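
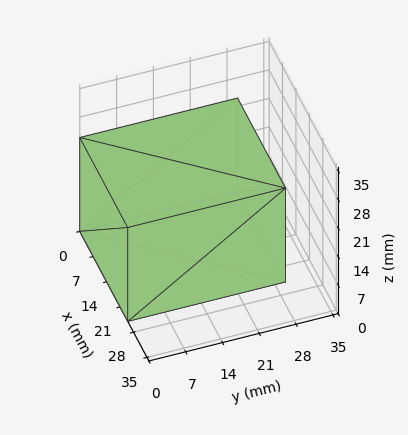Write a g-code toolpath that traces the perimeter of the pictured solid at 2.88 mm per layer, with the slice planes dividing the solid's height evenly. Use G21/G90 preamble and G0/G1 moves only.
Reading the render: the shape is a rectangular box, roughly 25 × 30 mm footprint and 23 mm tall (dimensions read to the nearest mm from the axis ticks). For the g-code, the solid's height is divided into equal slices at the stated Δz and each level perimeter traced with G1 moves after a G0 lift.

; perimeter-only toolpath
G21 ; units = mm
G90 ; absolute positioning
G28 ; home
; layer 1
G0 Z2.88
G0 X0.00 Y0.00
G1 X25.00 Y0.00
G1 X25.00 Y30.00
G1 X0.00 Y30.00
G1 X0.00 Y0.00
; layer 2
G0 Z5.75
G0 X0.00 Y0.00
G1 X25.00 Y0.00
G1 X25.00 Y30.00
G1 X0.00 Y30.00
G1 X0.00 Y0.00
; layer 3
G0 Z8.62
G0 X0.00 Y0.00
G1 X25.00 Y0.00
G1 X25.00 Y30.00
G1 X0.00 Y30.00
G1 X0.00 Y0.00
; layer 4
G0 Z11.50
G0 X0.00 Y0.00
G1 X25.00 Y0.00
G1 X25.00 Y30.00
G1 X0.00 Y30.00
G1 X0.00 Y0.00
; layer 5
G0 Z14.38
G0 X0.00 Y0.00
G1 X25.00 Y0.00
G1 X25.00 Y30.00
G1 X0.00 Y30.00
G1 X0.00 Y0.00
; layer 6
G0 Z17.25
G0 X0.00 Y0.00
G1 X25.00 Y0.00
G1 X25.00 Y30.00
G1 X0.00 Y30.00
G1 X0.00 Y0.00
; layer 7
G0 Z20.12
G0 X0.00 Y0.00
G1 X25.00 Y0.00
G1 X25.00 Y30.00
G1 X0.00 Y30.00
G1 X0.00 Y0.00
; layer 8
G0 Z23.00
G0 X0.00 Y0.00
G1 X25.00 Y0.00
G1 X25.00 Y30.00
G1 X0.00 Y30.00
G1 X0.00 Y0.00
M2 ; end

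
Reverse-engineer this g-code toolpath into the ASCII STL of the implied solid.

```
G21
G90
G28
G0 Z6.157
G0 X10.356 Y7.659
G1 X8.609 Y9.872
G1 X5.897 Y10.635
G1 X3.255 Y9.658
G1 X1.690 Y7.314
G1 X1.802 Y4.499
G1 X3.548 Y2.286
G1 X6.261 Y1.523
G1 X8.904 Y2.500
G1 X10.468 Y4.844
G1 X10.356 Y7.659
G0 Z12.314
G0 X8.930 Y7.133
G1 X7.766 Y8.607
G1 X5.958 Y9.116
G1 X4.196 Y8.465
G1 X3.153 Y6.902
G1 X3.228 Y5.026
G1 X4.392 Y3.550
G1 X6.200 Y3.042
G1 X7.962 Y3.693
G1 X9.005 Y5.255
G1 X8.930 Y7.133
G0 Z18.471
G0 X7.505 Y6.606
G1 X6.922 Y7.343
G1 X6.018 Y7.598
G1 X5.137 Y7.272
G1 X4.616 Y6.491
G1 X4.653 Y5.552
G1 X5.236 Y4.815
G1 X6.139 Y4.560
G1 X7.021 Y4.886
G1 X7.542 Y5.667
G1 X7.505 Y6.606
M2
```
solid part
  facet normal 0.0000 0.0000 -1.0000
    outer loop
      vertex 5.837 12.153 0.000
      vertex 9.453 11.136 0.000
      vertex 11.781 8.186 0.000
    endloop
  endfacet
  facet normal 0.0000 0.0000 -1.0000
    outer loop
      vertex 2.313 10.851 0.000
      vertex 5.837 12.153 0.000
      vertex 11.781 8.186 0.000
    endloop
  endfacet
  facet normal 0.0000 0.0000 -1.0000
    outer loop
      vertex 0.227 7.726 0.000
      vertex 2.313 10.851 0.000
      vertex 11.781 8.186 0.000
    endloop
  endfacet
  facet normal 0.0000 0.0000 -1.0000
    outer loop
      vertex 0.377 3.972 0.000
      vertex 0.227 7.726 0.000
      vertex 11.781 8.186 0.000
    endloop
  endfacet
  facet normal 0.0000 0.0000 -1.0000
    outer loop
      vertex 2.705 1.022 0.000
      vertex 0.377 3.972 0.000
      vertex 11.781 8.186 0.000
    endloop
  endfacet
  facet normal 0.0000 0.0000 -1.0000
    outer loop
      vertex 6.321 0.005 0.000
      vertex 2.705 1.022 0.000
      vertex 11.781 8.186 0.000
    endloop
  endfacet
  facet normal 0.0000 0.0000 -1.0000
    outer loop
      vertex 9.845 1.307 0.000
      vertex 6.321 0.005 0.000
      vertex 11.781 8.186 0.000
    endloop
  endfacet
  facet normal 0.0000 0.0000 -1.0000
    outer loop
      vertex 11.931 4.432 0.000
      vertex 9.845 1.307 0.000
      vertex 11.781 8.186 0.000
    endloop
  endfacet
  facet normal 0.7642 0.6031 0.2285
    outer loop
      vertex 11.781 8.186 0.000
      vertex 9.453 11.136 0.000
      vertex 6.079 6.079 24.628
    endloop
  endfacet
  facet normal 0.2636 0.9372 0.2285
    outer loop
      vertex 9.453 11.136 0.000
      vertex 5.837 12.153 0.000
      vertex 6.079 6.079 24.628
    endloop
  endfacet
  facet normal -0.3374 0.9132 0.2285
    outer loop
      vertex 5.837 12.153 0.000
      vertex 2.313 10.851 0.000
      vertex 6.079 6.079 24.628
    endloop
  endfacet
  facet normal -0.8097 0.5405 0.2285
    outer loop
      vertex 2.313 10.851 0.000
      vertex 0.227 7.726 0.000
      vertex 6.079 6.079 24.628
    endloop
  endfacet
  facet normal -0.9728 -0.0389 0.2285
    outer loop
      vertex 0.227 7.726 0.000
      vertex 0.377 3.972 0.000
      vertex 6.079 6.079 24.628
    endloop
  endfacet
  facet normal -0.7642 -0.6031 0.2285
    outer loop
      vertex 0.377 3.972 0.000
      vertex 2.705 1.022 0.000
      vertex 6.079 6.079 24.628
    endloop
  endfacet
  facet normal -0.2636 -0.9372 0.2285
    outer loop
      vertex 2.705 1.022 0.000
      vertex 6.321 0.005 0.000
      vertex 6.079 6.079 24.628
    endloop
  endfacet
  facet normal 0.3374 -0.9132 0.2285
    outer loop
      vertex 6.321 0.005 0.000
      vertex 9.845 1.307 0.000
      vertex 6.079 6.079 24.628
    endloop
  endfacet
  facet normal 0.8097 -0.5405 0.2285
    outer loop
      vertex 9.845 1.307 0.000
      vertex 11.931 4.432 0.000
      vertex 6.079 6.079 24.628
    endloop
  endfacet
  facet normal 0.9728 0.0389 0.2285
    outer loop
      vertex 11.931 4.432 0.000
      vertex 11.781 8.186 0.000
      vertex 6.079 6.079 24.628
    endloop
  endfacet
endsolid part

The G0 Z moves step by Δz≈6.157 mm. The G1 loops shrink linearly with z, so the solid tapers from its base footprint up to z≈24.6. Closing with a flat bottom cap and the tapered top and triangulating gives 18 facets — a regular 10-sided pyramid, base circumscribed radius ≈ 6.08 mm, apex at z ≈ 24.6 mm.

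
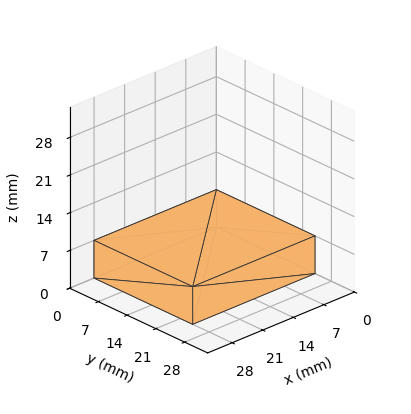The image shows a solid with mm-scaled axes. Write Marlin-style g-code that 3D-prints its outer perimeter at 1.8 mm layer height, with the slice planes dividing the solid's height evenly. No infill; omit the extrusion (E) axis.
Reading the render: the shape is a rectangular box, roughly 28 × 24 mm footprint and 7 mm tall (dimensions read to the nearest mm from the axis ticks). For the g-code, the solid's height is divided into equal slices at the stated Δz and each level perimeter traced with G1 moves after a G0 lift.

; perimeter-only toolpath
G21 ; units = mm
G90 ; absolute positioning
G28 ; home
; layer 1
G0 Z1.8
G0 X0.0 Y0.0
G1 X28.0 Y0.0
G1 X28.0 Y24.0
G1 X0.0 Y24.0
G1 X0.0 Y0.0
; layer 2
G0 Z3.5
G0 X0.0 Y0.0
G1 X28.0 Y0.0
G1 X28.0 Y24.0
G1 X0.0 Y24.0
G1 X0.0 Y0.0
; layer 3
G0 Z5.2
G0 X0.0 Y0.0
G1 X28.0 Y0.0
G1 X28.0 Y24.0
G1 X0.0 Y24.0
G1 X0.0 Y0.0
; layer 4
G0 Z7.0
G0 X0.0 Y0.0
G1 X28.0 Y0.0
G1 X28.0 Y24.0
G1 X0.0 Y24.0
G1 X0.0 Y0.0
M2 ; end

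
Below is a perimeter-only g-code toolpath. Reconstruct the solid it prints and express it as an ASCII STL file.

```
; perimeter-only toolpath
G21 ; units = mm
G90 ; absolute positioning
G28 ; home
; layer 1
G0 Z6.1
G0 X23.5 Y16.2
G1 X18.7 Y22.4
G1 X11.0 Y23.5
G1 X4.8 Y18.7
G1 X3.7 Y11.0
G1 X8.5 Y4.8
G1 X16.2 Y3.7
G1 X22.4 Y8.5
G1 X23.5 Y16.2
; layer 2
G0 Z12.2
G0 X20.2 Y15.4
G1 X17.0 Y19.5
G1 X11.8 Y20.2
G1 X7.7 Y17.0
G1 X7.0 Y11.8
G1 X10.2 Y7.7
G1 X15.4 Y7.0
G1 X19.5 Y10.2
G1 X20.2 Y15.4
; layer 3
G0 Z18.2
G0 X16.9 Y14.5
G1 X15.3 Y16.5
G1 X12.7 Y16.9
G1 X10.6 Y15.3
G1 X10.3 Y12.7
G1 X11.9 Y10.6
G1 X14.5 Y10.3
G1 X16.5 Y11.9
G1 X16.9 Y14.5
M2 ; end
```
solid part
  facet normal 0.0000 0.0000 -1.0000
    outer loop
      vertex 10.1 26.8 0.0
      vertex 20.4 25.4 0.0
      vertex 26.8 17.1 0.0
    endloop
  endfacet
  facet normal 0.0000 0.0000 -1.0000
    outer loop
      vertex 1.8 20.4 0.0
      vertex 10.1 26.8 0.0
      vertex 26.8 17.1 0.0
    endloop
  endfacet
  facet normal 0.0000 0.0000 -1.0000
    outer loop
      vertex 0.4 10.1 0.0
      vertex 1.8 20.4 0.0
      vertex 26.8 17.1 0.0
    endloop
  endfacet
  facet normal 0.0000 0.0000 -1.0000
    outer loop
      vertex 6.8 1.8 0.0
      vertex 0.4 10.1 0.0
      vertex 26.8 17.1 0.0
    endloop
  endfacet
  facet normal 0.0000 0.0000 -1.0000
    outer loop
      vertex 17.1 0.4 0.0
      vertex 6.8 1.8 0.0
      vertex 26.8 17.1 0.0
    endloop
  endfacet
  facet normal 0.0000 0.0000 -1.0000
    outer loop
      vertex 25.4 6.8 0.0
      vertex 17.1 0.4 0.0
      vertex 26.8 17.1 0.0
    endloop
  endfacet
  facet normal 0.7031 0.5422 0.4600
    outer loop
      vertex 26.8 17.1 0.0
      vertex 20.4 25.4 0.0
      vertex 13.6 13.6 24.3
    endloop
  endfacet
  facet normal 0.1195 0.8795 0.4606
    outer loop
      vertex 20.4 25.4 0.0
      vertex 10.1 26.8 0.0
      vertex 13.6 13.6 24.3
    endloop
  endfacet
  facet normal -0.5422 0.7031 0.4600
    outer loop
      vertex 10.1 26.8 0.0
      vertex 1.8 20.4 0.0
      vertex 13.6 13.6 24.3
    endloop
  endfacet
  facet normal -0.8795 0.1195 0.4606
    outer loop
      vertex 1.8 20.4 0.0
      vertex 0.4 10.1 0.0
      vertex 13.6 13.6 24.3
    endloop
  endfacet
  facet normal -0.7031 -0.5422 0.4600
    outer loop
      vertex 0.4 10.1 0.0
      vertex 6.8 1.8 0.0
      vertex 13.6 13.6 24.3
    endloop
  endfacet
  facet normal -0.1195 -0.8795 0.4606
    outer loop
      vertex 6.8 1.8 0.0
      vertex 17.1 0.4 0.0
      vertex 13.6 13.6 24.3
    endloop
  endfacet
  facet normal 0.5422 -0.7031 0.4600
    outer loop
      vertex 17.1 0.4 0.0
      vertex 25.4 6.8 0.0
      vertex 13.6 13.6 24.3
    endloop
  endfacet
  facet normal 0.8795 -0.1195 0.4606
    outer loop
      vertex 25.4 6.8 0.0
      vertex 26.8 17.1 0.0
      vertex 13.6 13.6 24.3
    endloop
  endfacet
endsolid part

The G0 Z moves step by Δz≈6.1 mm. The G1 loops shrink linearly with z, so the solid tapers from its base footprint up to z≈24.3. Closing with a flat bottom cap and the tapered top and triangulating gives 14 facets — a regular 8-sided pyramid, base circumscribed radius ≈ 13.6 mm, apex at z ≈ 24.3 mm.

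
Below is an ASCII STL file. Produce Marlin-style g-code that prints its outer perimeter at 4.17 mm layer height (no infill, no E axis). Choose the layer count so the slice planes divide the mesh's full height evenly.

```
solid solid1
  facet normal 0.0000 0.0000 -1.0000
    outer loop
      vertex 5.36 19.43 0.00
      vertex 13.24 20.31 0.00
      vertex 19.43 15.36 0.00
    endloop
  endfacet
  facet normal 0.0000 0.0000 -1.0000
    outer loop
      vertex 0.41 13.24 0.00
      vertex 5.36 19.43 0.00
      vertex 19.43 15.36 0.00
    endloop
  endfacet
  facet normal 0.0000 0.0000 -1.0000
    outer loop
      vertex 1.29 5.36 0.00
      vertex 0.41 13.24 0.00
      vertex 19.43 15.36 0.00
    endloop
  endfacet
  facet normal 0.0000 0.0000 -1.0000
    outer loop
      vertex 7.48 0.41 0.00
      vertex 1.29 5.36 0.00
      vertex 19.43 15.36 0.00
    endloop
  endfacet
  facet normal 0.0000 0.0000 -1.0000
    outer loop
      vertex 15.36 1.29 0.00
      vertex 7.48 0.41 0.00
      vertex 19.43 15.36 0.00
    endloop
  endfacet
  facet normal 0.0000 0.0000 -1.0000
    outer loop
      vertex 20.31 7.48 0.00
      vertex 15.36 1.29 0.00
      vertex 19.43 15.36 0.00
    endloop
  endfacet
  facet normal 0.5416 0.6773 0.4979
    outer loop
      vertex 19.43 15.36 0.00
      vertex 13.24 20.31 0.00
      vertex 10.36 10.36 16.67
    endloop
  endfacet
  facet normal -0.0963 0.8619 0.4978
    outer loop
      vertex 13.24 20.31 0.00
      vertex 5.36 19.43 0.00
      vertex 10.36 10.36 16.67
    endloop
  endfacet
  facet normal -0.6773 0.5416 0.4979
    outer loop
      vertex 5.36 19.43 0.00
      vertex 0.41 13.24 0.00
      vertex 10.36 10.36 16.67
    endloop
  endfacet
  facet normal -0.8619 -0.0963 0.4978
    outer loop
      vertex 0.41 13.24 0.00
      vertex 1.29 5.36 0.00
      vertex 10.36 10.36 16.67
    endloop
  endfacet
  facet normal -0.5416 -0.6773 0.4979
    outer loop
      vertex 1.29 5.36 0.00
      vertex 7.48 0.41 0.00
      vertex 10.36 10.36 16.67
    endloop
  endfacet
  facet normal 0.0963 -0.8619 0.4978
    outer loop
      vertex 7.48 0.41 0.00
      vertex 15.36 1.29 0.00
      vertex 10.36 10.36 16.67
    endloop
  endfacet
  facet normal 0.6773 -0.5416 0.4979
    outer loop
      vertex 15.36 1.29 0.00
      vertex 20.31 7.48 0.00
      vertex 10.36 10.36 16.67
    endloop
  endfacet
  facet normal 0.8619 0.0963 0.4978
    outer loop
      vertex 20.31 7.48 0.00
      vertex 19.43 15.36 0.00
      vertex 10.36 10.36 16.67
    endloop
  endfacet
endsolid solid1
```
; perimeter-only toolpath
G21 ; units = mm
G90 ; absolute positioning
G28 ; home
; layer 1
G0 Z4.17
G0 X17.16 Y14.11
G1 X12.52 Y17.82
G1 X6.61 Y17.16
G1 X2.90 Y12.52
G1 X3.56 Y6.61
G1 X8.20 Y2.90
G1 X14.11 Y3.56
G1 X17.82 Y8.20
G1 X17.16 Y14.11
; layer 2
G0 Z8.34
G0 X14.89 Y12.86
G1 X11.80 Y15.33
G1 X7.86 Y14.89
G1 X5.38 Y11.80
G1 X5.82 Y7.86
G1 X8.92 Y5.38
G1 X12.86 Y5.82
G1 X15.33 Y8.92
G1 X14.89 Y12.86
; layer 3
G0 Z12.50
G0 X12.63 Y11.61
G1 X11.08 Y12.85
G1 X9.11 Y12.63
G1 X7.87 Y11.08
G1 X8.09 Y9.11
G1 X9.64 Y7.87
G1 X11.61 Y8.09
G1 X12.85 Y9.64
G1 X12.63 Y11.61
M2 ; end

The solid is a regular 8-sided pyramid, base circumscribed radius ≈ 10.4 mm, apex at z ≈ 16.7 mm. Slicing at Δz = 4.17 mm — 4 equal slices spanning the solid's height, so layer i sits at z = i·h/4 — gives 3 non-empty perimeters. Each is a 8-segment closed polygon; G0 lifts to the layer z and rapids to the start vertex, then G1 traces the edges. The cross-section shrinks linearly with z (the slice at the apex is degenerate and omitted).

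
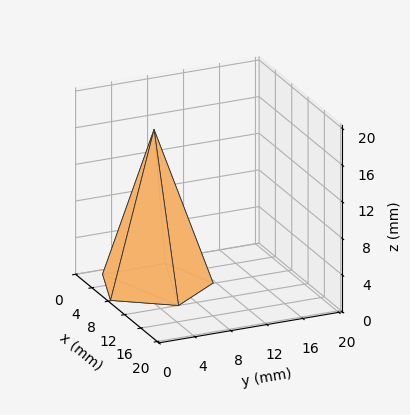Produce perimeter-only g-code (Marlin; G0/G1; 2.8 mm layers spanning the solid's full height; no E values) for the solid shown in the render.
Reading the render: the shape is a regular 5-sided pyramid, base circumscribed radius ≈ 6 mm, apex at z ≈ 17 mm (dimensions read to the nearest mm from the axis ticks). For the g-code, the solid's height is divided into equal slices at the stated Δz and each level perimeter traced with G1 moves after a G0 lift.

; perimeter-only toolpath
G21 ; units = mm
G90 ; absolute positioning
G28 ; home
; layer 1
G0 Z2.8
G0 X11.0 Y6.0
G1 X7.6 Y10.7
G1 X1.9 Y8.9
G1 X1.9 Y3.1
G1 X7.6 Y1.3
G1 X11.0 Y6.0
; layer 2
G0 Z5.7
G0 X10.0 Y6.0
G1 X7.3 Y9.8
G1 X2.7 Y8.3
G1 X2.7 Y3.7
G1 X7.3 Y2.2
G1 X10.0 Y6.0
; layer 3
G0 Z8.5
G0 X9.0 Y6.0
G1 X7.0 Y8.8
G1 X3.5 Y7.8
G1 X3.5 Y4.2
G1 X7.0 Y3.1
G1 X9.0 Y6.0
; layer 4
G0 Z11.3
G0 X8.0 Y6.0
G1 X6.6 Y7.9
G1 X4.4 Y7.2
G1 X4.4 Y4.8
G1 X6.6 Y4.1
G1 X8.0 Y6.0
; layer 5
G0 Z14.2
G0 X7.0 Y6.0
G1 X6.3 Y6.9
G1 X5.2 Y6.6
G1 X5.2 Y5.4
G1 X6.3 Y5.0
G1 X7.0 Y6.0
M2 ; end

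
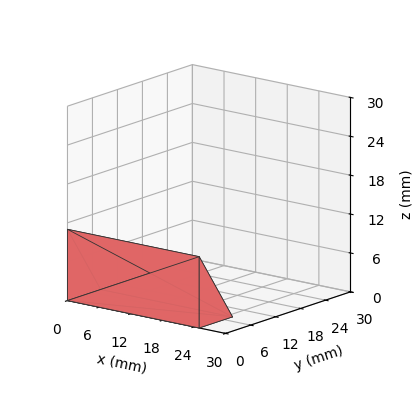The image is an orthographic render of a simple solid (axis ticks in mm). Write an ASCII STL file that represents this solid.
Reading the render: the shape is a wedge (ramp): 25 × 8 mm base, rising to 11 mm along the y=0 edge and sloping linearly to z=0 at y=8 (dimensions read to the nearest mm from the axis ticks). For the STL, each face is triangulated and given an outward normal.

solid part
  facet normal 0.0000 0.0000 -1.0000
    outer loop
      vertex 25.000 8.000 0.000
      vertex 25.000 0.000 0.000
      vertex 0.000 0.000 0.000
    endloop
  endfacet
  facet normal 0.0000 0.0000 -1.0000
    outer loop
      vertex 0.000 8.000 0.000
      vertex 25.000 8.000 0.000
      vertex 0.000 0.000 0.000
    endloop
  endfacet
  facet normal 0.0000 -1.0000 0.0000
    outer loop
      vertex 0.000 0.000 0.000
      vertex 25.000 0.000 0.000
      vertex 25.000 0.000 11.000
    endloop
  endfacet
  facet normal 0.0000 -1.0000 0.0000
    outer loop
      vertex 0.000 0.000 0.000
      vertex 25.000 0.000 11.000
      vertex 0.000 0.000 11.000
    endloop
  endfacet
  facet normal 0.0000 0.8087 0.5882
    outer loop
      vertex 0.000 0.000 11.000
      vertex 25.000 0.000 11.000
      vertex 25.000 8.000 0.000
    endloop
  endfacet
  facet normal 0.0000 0.8087 0.5882
    outer loop
      vertex 0.000 0.000 11.000
      vertex 25.000 8.000 0.000
      vertex 0.000 8.000 0.000
    endloop
  endfacet
  facet normal -1.0000 0.0000 0.0000
    outer loop
      vertex 0.000 0.000 11.000
      vertex 0.000 8.000 0.000
      vertex 0.000 0.000 0.000
    endloop
  endfacet
  facet normal 1.0000 0.0000 0.0000
    outer loop
      vertex 25.000 0.000 0.000
      vertex 25.000 8.000 0.000
      vertex 25.000 0.000 11.000
    endloop
  endfacet
endsolid part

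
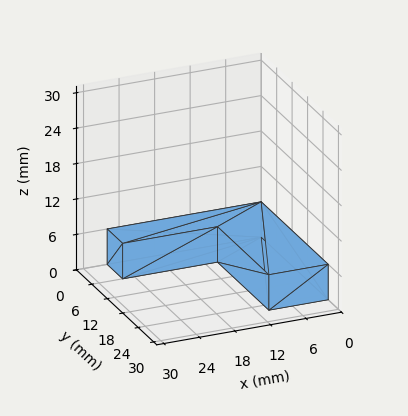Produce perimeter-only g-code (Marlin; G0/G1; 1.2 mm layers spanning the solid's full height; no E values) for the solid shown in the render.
Reading the render: the shape is an L-shaped prism: outer 26 × 26 mm, arm thicknesses ≈ 6 mm (horizontal) and 10 mm (vertical), extruded 6 mm in z (dimensions read to the nearest mm from the axis ticks). For the g-code, the solid's height is divided into equal slices at the stated Δz and each level perimeter traced with G1 moves after a G0 lift.

; perimeter-only toolpath
G21 ; units = mm
G90 ; absolute positioning
G28 ; home
; layer 1
G0 Z1.2
G0 X0.0 Y0.0
G1 X26.0 Y0.0
G1 X26.0 Y6.0
G1 X10.0 Y6.0
G1 X10.0 Y26.0
G1 X0.0 Y26.0
G1 X0.0 Y0.0
; layer 2
G0 Z2.4
G0 X0.0 Y0.0
G1 X26.0 Y0.0
G1 X26.0 Y6.0
G1 X10.0 Y6.0
G1 X10.0 Y26.0
G1 X0.0 Y26.0
G1 X0.0 Y0.0
; layer 3
G0 Z3.6
G0 X0.0 Y0.0
G1 X26.0 Y0.0
G1 X26.0 Y6.0
G1 X10.0 Y6.0
G1 X10.0 Y26.0
G1 X0.0 Y26.0
G1 X0.0 Y0.0
; layer 4
G0 Z4.8
G0 X0.0 Y0.0
G1 X26.0 Y0.0
G1 X26.0 Y6.0
G1 X10.0 Y6.0
G1 X10.0 Y26.0
G1 X0.0 Y26.0
G1 X0.0 Y0.0
; layer 5
G0 Z6.0
G0 X0.0 Y0.0
G1 X26.0 Y0.0
G1 X26.0 Y6.0
G1 X10.0 Y6.0
G1 X10.0 Y26.0
G1 X0.0 Y26.0
G1 X0.0 Y0.0
M2 ; end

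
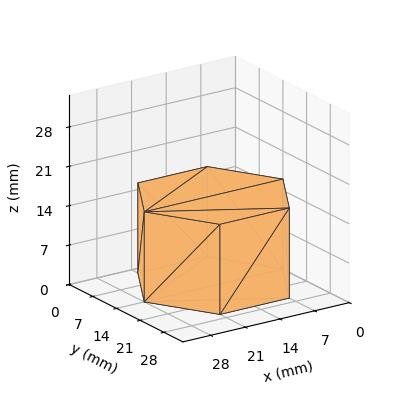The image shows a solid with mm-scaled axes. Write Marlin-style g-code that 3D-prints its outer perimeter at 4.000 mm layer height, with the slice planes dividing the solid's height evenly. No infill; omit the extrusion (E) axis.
Reading the render: the shape is a regular 6-sided prism (a cylinder approximated with 6 flat sides), circumscribed radius ≈ 14 mm, height ≈ 16 mm (dimensions read to the nearest mm from the axis ticks). For the g-code, the solid's height is divided into equal slices at the stated Δz and each level perimeter traced with G1 moves after a G0 lift.

; perimeter-only toolpath
G21 ; units = mm
G90 ; absolute positioning
G28 ; home
; layer 1
G0 Z4.000
G0 X28.000 Y14.000
G1 X21.000 Y26.124
G1 X7.000 Y26.124
G1 X0.000 Y14.000
G1 X7.000 Y1.876
G1 X21.000 Y1.876
G1 X28.000 Y14.000
; layer 2
G0 Z8.000
G0 X28.000 Y14.000
G1 X21.000 Y26.124
G1 X7.000 Y26.124
G1 X0.000 Y14.000
G1 X7.000 Y1.876
G1 X21.000 Y1.876
G1 X28.000 Y14.000
; layer 3
G0 Z12.000
G0 X28.000 Y14.000
G1 X21.000 Y26.124
G1 X7.000 Y26.124
G1 X0.000 Y14.000
G1 X7.000 Y1.876
G1 X21.000 Y1.876
G1 X28.000 Y14.000
; layer 4
G0 Z16.000
G0 X28.000 Y14.000
G1 X21.000 Y26.124
G1 X7.000 Y26.124
G1 X0.000 Y14.000
G1 X7.000 Y1.876
G1 X21.000 Y1.876
G1 X28.000 Y14.000
M2 ; end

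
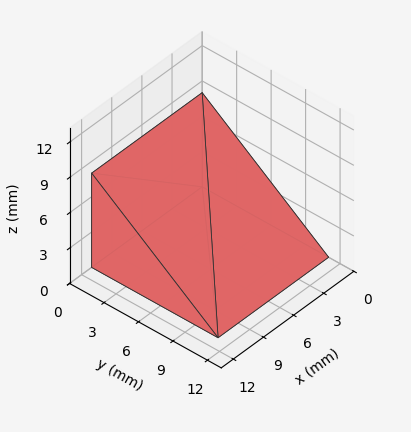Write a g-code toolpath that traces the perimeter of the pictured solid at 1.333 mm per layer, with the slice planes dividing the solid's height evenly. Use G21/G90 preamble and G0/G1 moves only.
Reading the render: the shape is a wedge (ramp): 11 × 11 mm base, rising to 8 mm along the y=0 edge and sloping linearly to z=0 at y=11 (dimensions read to the nearest mm from the axis ticks). For the g-code, the solid's height is divided into equal slices at the stated Δz and each level perimeter traced with G1 moves after a G0 lift.

; perimeter-only toolpath
G21 ; units = mm
G90 ; absolute positioning
G28 ; home
; layer 1
G0 Z1.333
G0 X0.000 Y0.000
G1 X11.000 Y0.000
G1 X11.000 Y9.167
G1 X0.000 Y9.167
G1 X0.000 Y0.000
; layer 2
G0 Z2.667
G0 X0.000 Y0.000
G1 X11.000 Y0.000
G1 X11.000 Y7.333
G1 X0.000 Y7.333
G1 X0.000 Y0.000
; layer 3
G0 Z4.000
G0 X0.000 Y0.000
G1 X11.000 Y0.000
G1 X11.000 Y5.500
G1 X0.000 Y5.500
G1 X0.000 Y0.000
; layer 4
G0 Z5.333
G0 X0.000 Y0.000
G1 X11.000 Y0.000
G1 X11.000 Y3.667
G1 X0.000 Y3.667
G1 X0.000 Y0.000
; layer 5
G0 Z6.667
G0 X0.000 Y0.000
G1 X11.000 Y0.000
G1 X11.000 Y1.833
G1 X0.000 Y1.833
G1 X0.000 Y0.000
M2 ; end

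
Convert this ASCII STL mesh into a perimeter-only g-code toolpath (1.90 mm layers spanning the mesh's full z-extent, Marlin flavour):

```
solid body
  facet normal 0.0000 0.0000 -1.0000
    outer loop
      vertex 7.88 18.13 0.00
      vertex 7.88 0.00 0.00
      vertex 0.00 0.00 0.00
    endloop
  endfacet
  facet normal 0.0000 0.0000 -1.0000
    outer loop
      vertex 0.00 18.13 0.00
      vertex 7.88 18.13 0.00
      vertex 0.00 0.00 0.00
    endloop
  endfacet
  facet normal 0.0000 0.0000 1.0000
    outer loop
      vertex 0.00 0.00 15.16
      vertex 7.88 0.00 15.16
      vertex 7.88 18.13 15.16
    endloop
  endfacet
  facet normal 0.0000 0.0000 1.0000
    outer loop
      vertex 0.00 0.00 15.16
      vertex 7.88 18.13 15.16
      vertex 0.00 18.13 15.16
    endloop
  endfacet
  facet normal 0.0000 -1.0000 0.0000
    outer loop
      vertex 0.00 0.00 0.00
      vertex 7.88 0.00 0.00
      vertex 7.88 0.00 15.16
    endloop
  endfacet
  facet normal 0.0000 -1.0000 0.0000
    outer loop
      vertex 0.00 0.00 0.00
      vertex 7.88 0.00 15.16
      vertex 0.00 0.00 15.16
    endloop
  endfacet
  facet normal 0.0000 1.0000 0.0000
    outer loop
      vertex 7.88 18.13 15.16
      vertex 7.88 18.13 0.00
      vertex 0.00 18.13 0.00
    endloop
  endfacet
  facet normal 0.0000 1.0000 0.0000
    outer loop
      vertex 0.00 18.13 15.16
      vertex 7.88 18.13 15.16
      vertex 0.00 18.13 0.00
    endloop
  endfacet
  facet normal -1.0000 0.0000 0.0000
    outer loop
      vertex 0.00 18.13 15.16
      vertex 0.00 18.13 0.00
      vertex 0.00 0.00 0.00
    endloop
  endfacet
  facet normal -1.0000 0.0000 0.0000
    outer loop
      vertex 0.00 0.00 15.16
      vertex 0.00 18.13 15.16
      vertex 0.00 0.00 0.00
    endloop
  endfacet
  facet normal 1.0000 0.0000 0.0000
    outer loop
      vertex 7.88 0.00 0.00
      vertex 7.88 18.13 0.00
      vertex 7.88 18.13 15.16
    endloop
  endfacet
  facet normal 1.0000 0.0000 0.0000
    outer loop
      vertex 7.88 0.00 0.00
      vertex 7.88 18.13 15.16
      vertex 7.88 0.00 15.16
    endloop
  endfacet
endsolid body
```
; perimeter-only toolpath
G21 ; units = mm
G90 ; absolute positioning
G28 ; home
; layer 1
G0 Z1.90
G0 X0.00 Y0.00
G1 X7.88 Y0.00
G1 X7.88 Y18.13
G1 X0.00 Y18.13
G1 X0.00 Y0.00
; layer 2
G0 Z3.79
G0 X0.00 Y0.00
G1 X7.88 Y0.00
G1 X7.88 Y18.13
G1 X0.00 Y18.13
G1 X0.00 Y0.00
; layer 3
G0 Z5.69
G0 X0.00 Y0.00
G1 X7.88 Y0.00
G1 X7.88 Y18.13
G1 X0.00 Y18.13
G1 X0.00 Y0.00
; layer 4
G0 Z7.58
G0 X0.00 Y0.00
G1 X7.88 Y0.00
G1 X7.88 Y18.13
G1 X0.00 Y18.13
G1 X0.00 Y0.00
; layer 5
G0 Z9.47
G0 X0.00 Y0.00
G1 X7.88 Y0.00
G1 X7.88 Y18.13
G1 X0.00 Y18.13
G1 X0.00 Y0.00
; layer 6
G0 Z11.37
G0 X0.00 Y0.00
G1 X7.88 Y0.00
G1 X7.88 Y18.13
G1 X0.00 Y18.13
G1 X0.00 Y0.00
; layer 7
G0 Z13.27
G0 X0.00 Y0.00
G1 X7.88 Y0.00
G1 X7.88 Y18.13
G1 X0.00 Y18.13
G1 X0.00 Y0.00
; layer 8
G0 Z15.16
G0 X0.00 Y0.00
G1 X7.88 Y0.00
G1 X7.88 Y18.13
G1 X0.00 Y18.13
G1 X0.00 Y0.00
M2 ; end

The solid is a rectangular box, roughly 7.88 × 18.1 mm footprint and 15.2 mm tall. Slicing at Δz = 1.90 mm — 8 equal slices spanning the solid's height, so layer i sits at z = i·h/8 — gives 8 non-empty perimeters. Each is a 4-segment closed polygon; G0 lifts to the layer z and rapids to the start vertex, then G1 traces the edges.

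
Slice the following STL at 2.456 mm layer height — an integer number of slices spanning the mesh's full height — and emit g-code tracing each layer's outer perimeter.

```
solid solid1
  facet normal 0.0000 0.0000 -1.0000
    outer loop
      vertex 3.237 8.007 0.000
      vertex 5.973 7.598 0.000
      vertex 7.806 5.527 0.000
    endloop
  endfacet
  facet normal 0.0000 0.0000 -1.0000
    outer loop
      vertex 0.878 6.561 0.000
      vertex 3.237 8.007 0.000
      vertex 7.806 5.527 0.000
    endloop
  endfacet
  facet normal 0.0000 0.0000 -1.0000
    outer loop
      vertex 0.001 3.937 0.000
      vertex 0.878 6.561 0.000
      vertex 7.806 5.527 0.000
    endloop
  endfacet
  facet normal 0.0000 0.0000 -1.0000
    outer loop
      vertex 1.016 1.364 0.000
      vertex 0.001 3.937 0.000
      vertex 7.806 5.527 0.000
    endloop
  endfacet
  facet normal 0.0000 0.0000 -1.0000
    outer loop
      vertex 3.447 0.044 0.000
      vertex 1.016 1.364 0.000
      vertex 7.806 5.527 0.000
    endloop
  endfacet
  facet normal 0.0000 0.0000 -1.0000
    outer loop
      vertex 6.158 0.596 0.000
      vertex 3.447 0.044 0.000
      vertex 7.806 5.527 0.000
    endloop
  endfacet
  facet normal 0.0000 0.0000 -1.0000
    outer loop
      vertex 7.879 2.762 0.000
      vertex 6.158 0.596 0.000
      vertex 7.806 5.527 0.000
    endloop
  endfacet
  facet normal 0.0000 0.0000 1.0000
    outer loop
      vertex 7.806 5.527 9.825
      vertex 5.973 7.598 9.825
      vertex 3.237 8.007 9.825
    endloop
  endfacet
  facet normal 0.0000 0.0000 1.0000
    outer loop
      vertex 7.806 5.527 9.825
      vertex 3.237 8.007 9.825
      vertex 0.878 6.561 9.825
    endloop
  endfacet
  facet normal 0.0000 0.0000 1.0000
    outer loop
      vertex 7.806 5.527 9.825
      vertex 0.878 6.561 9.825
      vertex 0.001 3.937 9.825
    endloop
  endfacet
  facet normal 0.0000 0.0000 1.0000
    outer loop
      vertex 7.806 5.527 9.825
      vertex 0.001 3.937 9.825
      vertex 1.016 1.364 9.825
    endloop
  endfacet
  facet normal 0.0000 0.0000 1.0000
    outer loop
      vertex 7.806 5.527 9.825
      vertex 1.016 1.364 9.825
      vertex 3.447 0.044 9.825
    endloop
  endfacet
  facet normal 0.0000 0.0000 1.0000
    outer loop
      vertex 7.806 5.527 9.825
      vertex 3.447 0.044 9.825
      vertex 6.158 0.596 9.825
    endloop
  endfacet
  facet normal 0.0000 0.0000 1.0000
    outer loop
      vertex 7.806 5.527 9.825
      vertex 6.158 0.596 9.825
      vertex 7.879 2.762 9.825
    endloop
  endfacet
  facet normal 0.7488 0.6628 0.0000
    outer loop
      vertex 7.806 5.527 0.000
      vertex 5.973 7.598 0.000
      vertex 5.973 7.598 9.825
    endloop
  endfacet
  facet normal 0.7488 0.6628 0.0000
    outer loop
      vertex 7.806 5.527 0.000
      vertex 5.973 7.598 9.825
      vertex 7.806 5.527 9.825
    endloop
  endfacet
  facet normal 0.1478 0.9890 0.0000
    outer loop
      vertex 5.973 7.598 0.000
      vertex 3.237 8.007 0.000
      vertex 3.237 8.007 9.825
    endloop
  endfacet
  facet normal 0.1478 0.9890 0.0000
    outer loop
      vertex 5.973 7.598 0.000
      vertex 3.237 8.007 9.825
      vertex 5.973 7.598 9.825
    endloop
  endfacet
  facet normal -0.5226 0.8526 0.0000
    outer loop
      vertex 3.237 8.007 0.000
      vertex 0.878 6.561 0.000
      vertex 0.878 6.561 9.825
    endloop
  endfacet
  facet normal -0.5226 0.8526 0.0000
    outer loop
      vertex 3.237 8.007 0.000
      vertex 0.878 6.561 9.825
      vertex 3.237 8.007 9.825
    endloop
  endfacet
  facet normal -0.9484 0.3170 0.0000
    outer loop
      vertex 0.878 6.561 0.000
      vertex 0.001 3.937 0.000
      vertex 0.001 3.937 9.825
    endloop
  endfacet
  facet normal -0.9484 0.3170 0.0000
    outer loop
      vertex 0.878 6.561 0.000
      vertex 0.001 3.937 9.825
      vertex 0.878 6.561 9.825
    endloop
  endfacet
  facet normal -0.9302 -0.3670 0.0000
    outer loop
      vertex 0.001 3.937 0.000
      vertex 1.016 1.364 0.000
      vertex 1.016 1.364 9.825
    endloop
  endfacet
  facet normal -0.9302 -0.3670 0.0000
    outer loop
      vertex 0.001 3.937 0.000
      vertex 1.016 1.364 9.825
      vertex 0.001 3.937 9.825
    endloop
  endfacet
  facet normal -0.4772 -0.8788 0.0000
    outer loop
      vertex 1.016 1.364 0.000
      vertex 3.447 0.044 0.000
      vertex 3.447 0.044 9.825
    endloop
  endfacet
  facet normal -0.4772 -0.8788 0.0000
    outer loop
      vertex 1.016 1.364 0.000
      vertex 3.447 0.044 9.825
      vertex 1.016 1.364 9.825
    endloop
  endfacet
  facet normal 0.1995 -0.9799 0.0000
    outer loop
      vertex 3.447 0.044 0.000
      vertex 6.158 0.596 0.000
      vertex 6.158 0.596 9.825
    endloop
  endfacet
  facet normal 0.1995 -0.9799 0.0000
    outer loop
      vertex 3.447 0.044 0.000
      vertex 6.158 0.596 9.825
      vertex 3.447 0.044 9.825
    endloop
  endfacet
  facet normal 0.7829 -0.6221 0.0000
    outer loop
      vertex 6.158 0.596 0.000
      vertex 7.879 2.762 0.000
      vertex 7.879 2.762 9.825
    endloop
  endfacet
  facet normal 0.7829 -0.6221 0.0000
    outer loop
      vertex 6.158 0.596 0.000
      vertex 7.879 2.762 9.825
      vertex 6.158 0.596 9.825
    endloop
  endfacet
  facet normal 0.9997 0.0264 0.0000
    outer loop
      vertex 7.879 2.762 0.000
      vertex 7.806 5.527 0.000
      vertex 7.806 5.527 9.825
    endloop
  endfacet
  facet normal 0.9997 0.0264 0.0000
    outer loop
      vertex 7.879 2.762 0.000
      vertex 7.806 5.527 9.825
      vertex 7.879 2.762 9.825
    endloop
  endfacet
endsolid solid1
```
; perimeter-only toolpath
G21 ; units = mm
G90 ; absolute positioning
G28 ; home
; layer 1
G0 Z2.456
G0 X7.806 Y5.527
G1 X5.973 Y7.598
G1 X3.237 Y8.007
G1 X0.878 Y6.561
G1 X0.001 Y3.937
G1 X1.016 Y1.364
G1 X3.447 Y0.044
G1 X6.158 Y0.596
G1 X7.879 Y2.762
G1 X7.806 Y5.527
; layer 2
G0 Z4.912
G0 X7.806 Y5.527
G1 X5.973 Y7.598
G1 X3.237 Y8.007
G1 X0.878 Y6.561
G1 X0.001 Y3.937
G1 X1.016 Y1.364
G1 X3.447 Y0.044
G1 X6.158 Y0.596
G1 X7.879 Y2.762
G1 X7.806 Y5.527
; layer 3
G0 Z7.369
G0 X7.806 Y5.527
G1 X5.973 Y7.598
G1 X3.237 Y8.007
G1 X0.878 Y6.561
G1 X0.001 Y3.937
G1 X1.016 Y1.364
G1 X3.447 Y0.044
G1 X6.158 Y0.596
G1 X7.879 Y2.762
G1 X7.806 Y5.527
; layer 4
G0 Z9.825
G0 X7.806 Y5.527
G1 X5.973 Y7.598
G1 X3.237 Y8.007
G1 X0.878 Y6.561
G1 X0.001 Y3.937
G1 X1.016 Y1.364
G1 X3.447 Y0.044
G1 X6.158 Y0.596
G1 X7.879 Y2.762
G1 X7.806 Y5.527
M2 ; end

The solid is a regular 9-sided prism (a cylinder approximated with 9 flat sides), circumscribed radius ≈ 4.04 mm, height ≈ 9.82 mm. Slicing at Δz = 2.456 mm — 4 equal slices spanning the solid's height, so layer i sits at z = i·h/4 — gives 4 non-empty perimeters. Each is a 9-segment closed polygon; G0 lifts to the layer z and rapids to the start vertex, then G1 traces the edges.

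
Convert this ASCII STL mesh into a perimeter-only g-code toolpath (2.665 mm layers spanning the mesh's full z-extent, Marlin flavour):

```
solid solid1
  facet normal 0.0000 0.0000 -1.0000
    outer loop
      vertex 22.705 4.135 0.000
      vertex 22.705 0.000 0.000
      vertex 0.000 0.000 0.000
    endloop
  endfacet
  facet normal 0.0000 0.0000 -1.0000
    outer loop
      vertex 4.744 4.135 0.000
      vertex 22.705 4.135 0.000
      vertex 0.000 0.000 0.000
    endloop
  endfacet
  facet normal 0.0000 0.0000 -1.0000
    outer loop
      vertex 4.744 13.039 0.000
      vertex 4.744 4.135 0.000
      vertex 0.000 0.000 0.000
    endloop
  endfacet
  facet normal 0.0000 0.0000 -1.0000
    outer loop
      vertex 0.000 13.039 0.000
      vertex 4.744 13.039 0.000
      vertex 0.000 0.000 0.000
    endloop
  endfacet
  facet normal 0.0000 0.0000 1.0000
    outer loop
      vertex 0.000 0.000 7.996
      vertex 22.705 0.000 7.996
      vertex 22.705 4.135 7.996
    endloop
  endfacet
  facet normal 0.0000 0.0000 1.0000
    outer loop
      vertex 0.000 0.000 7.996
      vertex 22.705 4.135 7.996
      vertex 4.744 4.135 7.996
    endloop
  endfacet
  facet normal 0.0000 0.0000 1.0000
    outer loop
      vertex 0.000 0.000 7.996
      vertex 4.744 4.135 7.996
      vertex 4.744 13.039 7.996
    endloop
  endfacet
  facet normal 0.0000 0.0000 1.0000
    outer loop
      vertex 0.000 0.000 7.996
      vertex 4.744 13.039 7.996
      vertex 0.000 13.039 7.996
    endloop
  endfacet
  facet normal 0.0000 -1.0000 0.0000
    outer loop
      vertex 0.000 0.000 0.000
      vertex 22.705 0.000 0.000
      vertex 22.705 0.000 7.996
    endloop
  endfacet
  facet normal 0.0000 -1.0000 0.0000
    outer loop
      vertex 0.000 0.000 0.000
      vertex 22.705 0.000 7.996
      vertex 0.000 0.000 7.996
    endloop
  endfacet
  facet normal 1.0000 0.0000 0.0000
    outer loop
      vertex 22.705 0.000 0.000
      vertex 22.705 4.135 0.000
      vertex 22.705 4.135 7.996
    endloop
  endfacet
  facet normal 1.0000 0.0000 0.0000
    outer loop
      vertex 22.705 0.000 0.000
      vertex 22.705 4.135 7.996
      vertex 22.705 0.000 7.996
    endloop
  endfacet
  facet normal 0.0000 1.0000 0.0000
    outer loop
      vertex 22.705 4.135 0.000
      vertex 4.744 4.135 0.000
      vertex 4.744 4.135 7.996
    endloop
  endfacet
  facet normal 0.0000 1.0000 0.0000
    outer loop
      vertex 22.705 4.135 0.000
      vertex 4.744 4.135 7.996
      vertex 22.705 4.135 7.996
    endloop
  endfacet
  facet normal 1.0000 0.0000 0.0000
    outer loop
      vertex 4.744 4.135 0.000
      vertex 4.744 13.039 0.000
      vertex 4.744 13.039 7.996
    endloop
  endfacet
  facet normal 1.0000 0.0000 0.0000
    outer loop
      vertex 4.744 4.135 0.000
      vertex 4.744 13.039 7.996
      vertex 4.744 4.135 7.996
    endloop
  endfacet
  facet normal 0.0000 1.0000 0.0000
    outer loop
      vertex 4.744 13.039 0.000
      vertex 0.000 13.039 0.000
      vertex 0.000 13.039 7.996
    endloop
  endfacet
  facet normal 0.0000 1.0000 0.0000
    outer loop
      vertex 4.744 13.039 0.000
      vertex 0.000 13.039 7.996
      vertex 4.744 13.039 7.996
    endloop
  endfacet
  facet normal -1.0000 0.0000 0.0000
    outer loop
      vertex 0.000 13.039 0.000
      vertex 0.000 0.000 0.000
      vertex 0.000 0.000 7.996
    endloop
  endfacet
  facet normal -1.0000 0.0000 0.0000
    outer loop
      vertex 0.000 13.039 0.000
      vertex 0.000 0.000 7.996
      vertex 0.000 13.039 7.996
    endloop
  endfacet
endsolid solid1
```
; perimeter-only toolpath
G21 ; units = mm
G90 ; absolute positioning
G28 ; home
; layer 1
G0 Z2.665
G0 X0.000 Y0.000
G1 X22.705 Y0.000
G1 X22.705 Y4.135
G1 X4.744 Y4.135
G1 X4.744 Y13.039
G1 X0.000 Y13.039
G1 X0.000 Y0.000
; layer 2
G0 Z5.331
G0 X0.000 Y0.000
G1 X22.705 Y0.000
G1 X22.705 Y4.135
G1 X4.744 Y4.135
G1 X4.744 Y13.039
G1 X0.000 Y13.039
G1 X0.000 Y0.000
; layer 3
G0 Z7.996
G0 X0.000 Y0.000
G1 X22.705 Y0.000
G1 X22.705 Y4.135
G1 X4.744 Y4.135
G1 X4.744 Y13.039
G1 X0.000 Y13.039
G1 X0.000 Y0.000
M2 ; end

The solid is an L-shaped prism: outer 22.7 × 13 mm, arm thicknesses ≈ 4.13 mm (horizontal) and 4.74 mm (vertical), extruded 8 mm in z. Slicing at Δz = 2.665 mm — 3 equal slices spanning the solid's height, so layer i sits at z = i·h/3 — gives 3 non-empty perimeters. Each is a 6-segment closed polygon; G0 lifts to the layer z and rapids to the start vertex, then G1 traces the edges.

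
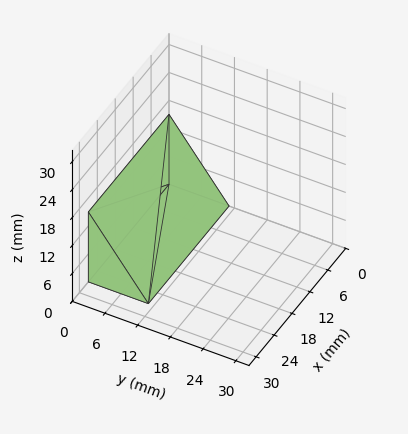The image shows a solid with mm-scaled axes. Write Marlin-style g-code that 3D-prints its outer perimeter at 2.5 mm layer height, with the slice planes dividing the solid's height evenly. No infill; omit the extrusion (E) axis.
Reading the render: the shape is a wedge (ramp): 27 × 11 mm base, rising to 15 mm along the y=0 edge and sloping linearly to z=0 at y=11 (dimensions read to the nearest mm from the axis ticks). For the g-code, the solid's height is divided into equal slices at the stated Δz and each level perimeter traced with G1 moves after a G0 lift.

; perimeter-only toolpath
G21 ; units = mm
G90 ; absolute positioning
G28 ; home
; layer 1
G0 Z2.5
G0 X0.0 Y0.0
G1 X27.0 Y0.0
G1 X27.0 Y9.2
G1 X0.0 Y9.2
G1 X0.0 Y0.0
; layer 2
G0 Z5.0
G0 X0.0 Y0.0
G1 X27.0 Y0.0
G1 X27.0 Y7.3
G1 X0.0 Y7.3
G1 X0.0 Y0.0
; layer 3
G0 Z7.5
G0 X0.0 Y0.0
G1 X27.0 Y0.0
G1 X27.0 Y5.5
G1 X0.0 Y5.5
G1 X0.0 Y0.0
; layer 4
G0 Z10.0
G0 X0.0 Y0.0
G1 X27.0 Y0.0
G1 X27.0 Y3.7
G1 X0.0 Y3.7
G1 X0.0 Y0.0
; layer 5
G0 Z12.5
G0 X0.0 Y0.0
G1 X27.0 Y0.0
G1 X27.0 Y1.8
G1 X0.0 Y1.8
G1 X0.0 Y0.0
M2 ; end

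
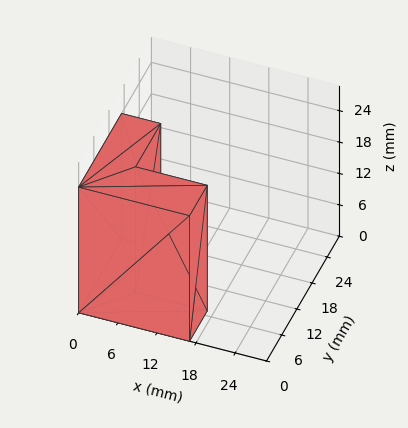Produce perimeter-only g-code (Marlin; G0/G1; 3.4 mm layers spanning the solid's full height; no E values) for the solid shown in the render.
Reading the render: the shape is an L-shaped prism: outer 17 × 17 mm, arm thicknesses ≈ 7 mm (horizontal) and 6 mm (vertical), extruded 24 mm in z (dimensions read to the nearest mm from the axis ticks). For the g-code, the solid's height is divided into equal slices at the stated Δz and each level perimeter traced with G1 moves after a G0 lift.

; perimeter-only toolpath
G21 ; units = mm
G90 ; absolute positioning
G28 ; home
; layer 1
G0 Z3.4
G0 X0.0 Y0.0
G1 X17.0 Y0.0
G1 X17.0 Y7.0
G1 X6.0 Y7.0
G1 X6.0 Y17.0
G1 X0.0 Y17.0
G1 X0.0 Y0.0
; layer 2
G0 Z6.9
G0 X0.0 Y0.0
G1 X17.0 Y0.0
G1 X17.0 Y7.0
G1 X6.0 Y7.0
G1 X6.0 Y17.0
G1 X0.0 Y17.0
G1 X0.0 Y0.0
; layer 3
G0 Z10.3
G0 X0.0 Y0.0
G1 X17.0 Y0.0
G1 X17.0 Y7.0
G1 X6.0 Y7.0
G1 X6.0 Y17.0
G1 X0.0 Y17.0
G1 X0.0 Y0.0
; layer 4
G0 Z13.7
G0 X0.0 Y0.0
G1 X17.0 Y0.0
G1 X17.0 Y7.0
G1 X6.0 Y7.0
G1 X6.0 Y17.0
G1 X0.0 Y17.0
G1 X0.0 Y0.0
; layer 5
G0 Z17.1
G0 X0.0 Y0.0
G1 X17.0 Y0.0
G1 X17.0 Y7.0
G1 X6.0 Y7.0
G1 X6.0 Y17.0
G1 X0.0 Y17.0
G1 X0.0 Y0.0
; layer 6
G0 Z20.6
G0 X0.0 Y0.0
G1 X17.0 Y0.0
G1 X17.0 Y7.0
G1 X6.0 Y7.0
G1 X6.0 Y17.0
G1 X0.0 Y17.0
G1 X0.0 Y0.0
; layer 7
G0 Z24.0
G0 X0.0 Y0.0
G1 X17.0 Y0.0
G1 X17.0 Y7.0
G1 X6.0 Y7.0
G1 X6.0 Y17.0
G1 X0.0 Y17.0
G1 X0.0 Y0.0
M2 ; end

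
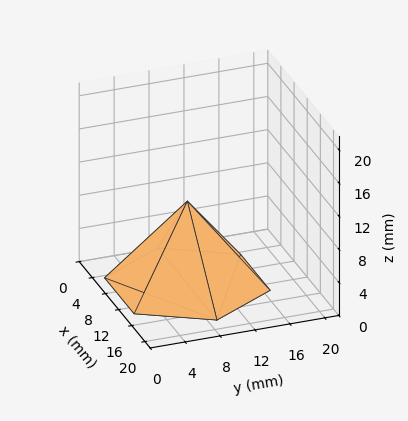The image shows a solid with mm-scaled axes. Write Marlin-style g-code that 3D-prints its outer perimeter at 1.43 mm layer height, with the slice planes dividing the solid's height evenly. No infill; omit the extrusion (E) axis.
Reading the render: the shape is a regular 6-sided pyramid, base circumscribed radius ≈ 9 mm, apex at z ≈ 10 mm (dimensions read to the nearest mm from the axis ticks). For the g-code, the solid's height is divided into equal slices at the stated Δz and each level perimeter traced with G1 moves after a G0 lift.

; perimeter-only toolpath
G21 ; units = mm
G90 ; absolute positioning
G28 ; home
; layer 1
G0 Z1.43
G0 X16.71 Y9.00
G1 X12.86 Y15.68
G1 X5.14 Y15.68
G1 X1.29 Y9.00
G1 X5.14 Y2.32
G1 X12.86 Y2.32
G1 X16.71 Y9.00
; layer 2
G0 Z2.86
G0 X15.43 Y9.00
G1 X12.21 Y14.56
G1 X5.79 Y14.56
G1 X2.57 Y9.00
G1 X5.79 Y3.44
G1 X12.21 Y3.44
G1 X15.43 Y9.00
; layer 3
G0 Z4.29
G0 X14.14 Y9.00
G1 X11.57 Y13.45
G1 X6.43 Y13.45
G1 X3.86 Y9.00
G1 X6.43 Y4.55
G1 X11.57 Y4.55
G1 X14.14 Y9.00
; layer 4
G0 Z5.71
G0 X12.86 Y9.00
G1 X10.93 Y12.34
G1 X7.07 Y12.34
G1 X5.14 Y9.00
G1 X7.07 Y5.66
G1 X10.93 Y5.66
G1 X12.86 Y9.00
; layer 5
G0 Z7.14
G0 X11.57 Y9.00
G1 X10.29 Y11.23
G1 X7.71 Y11.23
G1 X6.43 Y9.00
G1 X7.71 Y6.77
G1 X10.29 Y6.77
G1 X11.57 Y9.00
; layer 6
G0 Z8.57
G0 X10.29 Y9.00
G1 X9.64 Y10.11
G1 X8.36 Y10.11
G1 X7.71 Y9.00
G1 X8.36 Y7.89
G1 X9.64 Y7.89
G1 X10.29 Y9.00
M2 ; end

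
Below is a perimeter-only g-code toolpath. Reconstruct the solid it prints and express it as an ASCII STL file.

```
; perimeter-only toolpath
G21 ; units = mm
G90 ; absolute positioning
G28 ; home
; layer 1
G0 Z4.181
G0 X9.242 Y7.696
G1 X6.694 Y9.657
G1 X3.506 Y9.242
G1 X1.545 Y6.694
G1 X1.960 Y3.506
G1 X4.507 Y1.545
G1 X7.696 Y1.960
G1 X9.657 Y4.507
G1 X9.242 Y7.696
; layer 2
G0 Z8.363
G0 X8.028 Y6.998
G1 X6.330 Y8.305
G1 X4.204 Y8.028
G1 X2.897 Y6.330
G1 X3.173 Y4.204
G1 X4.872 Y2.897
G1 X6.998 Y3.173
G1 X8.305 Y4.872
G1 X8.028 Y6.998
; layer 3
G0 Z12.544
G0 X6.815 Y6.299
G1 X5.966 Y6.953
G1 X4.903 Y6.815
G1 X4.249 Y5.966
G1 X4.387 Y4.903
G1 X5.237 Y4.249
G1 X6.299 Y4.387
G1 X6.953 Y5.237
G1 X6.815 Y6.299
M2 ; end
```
solid part
  facet normal 0.0000 0.0000 -1.0000
    outer loop
      vertex 2.808 10.456 0.000
      vertex 7.059 11.009 0.000
      vertex 10.456 8.394 0.000
    endloop
  endfacet
  facet normal 0.0000 0.0000 -1.0000
    outer loop
      vertex 0.193 7.059 0.000
      vertex 2.808 10.456 0.000
      vertex 10.456 8.394 0.000
    endloop
  endfacet
  facet normal 0.0000 0.0000 -1.0000
    outer loop
      vertex 0.746 2.808 0.000
      vertex 0.193 7.059 0.000
      vertex 10.456 8.394 0.000
    endloop
  endfacet
  facet normal 0.0000 0.0000 -1.0000
    outer loop
      vertex 4.143 0.193 0.000
      vertex 0.746 2.808 0.000
      vertex 10.456 8.394 0.000
    endloop
  endfacet
  facet normal 0.0000 0.0000 -1.0000
    outer loop
      vertex 8.394 0.746 0.000
      vertex 4.143 0.193 0.000
      vertex 10.456 8.394 0.000
    endloop
  endfacet
  facet normal 0.0000 0.0000 -1.0000
    outer loop
      vertex 11.009 4.143 0.000
      vertex 8.394 0.746 0.000
      vertex 10.456 8.394 0.000
    endloop
  endfacet
  facet normal 0.5827 0.7570 0.2956
    outer loop
      vertex 10.456 8.394 0.000
      vertex 7.059 11.009 0.000
      vertex 5.601 5.601 16.725
    endloop
  endfacet
  facet normal -0.1232 0.9473 0.2956
    outer loop
      vertex 7.059 11.009 0.000
      vertex 2.808 10.456 0.000
      vertex 5.601 5.601 16.725
    endloop
  endfacet
  facet normal -0.7570 0.5827 0.2956
    outer loop
      vertex 2.808 10.456 0.000
      vertex 0.193 7.059 0.000
      vertex 5.601 5.601 16.725
    endloop
  endfacet
  facet normal -0.9473 -0.1232 0.2956
    outer loop
      vertex 0.193 7.059 0.000
      vertex 0.746 2.808 0.000
      vertex 5.601 5.601 16.725
    endloop
  endfacet
  facet normal -0.5827 -0.7570 0.2956
    outer loop
      vertex 0.746 2.808 0.000
      vertex 4.143 0.193 0.000
      vertex 5.601 5.601 16.725
    endloop
  endfacet
  facet normal 0.1232 -0.9473 0.2956
    outer loop
      vertex 4.143 0.193 0.000
      vertex 8.394 0.746 0.000
      vertex 5.601 5.601 16.725
    endloop
  endfacet
  facet normal 0.7570 -0.5827 0.2956
    outer loop
      vertex 8.394 0.746 0.000
      vertex 11.009 4.143 0.000
      vertex 5.601 5.601 16.725
    endloop
  endfacet
  facet normal 0.9473 0.1232 0.2956
    outer loop
      vertex 11.009 4.143 0.000
      vertex 10.456 8.394 0.000
      vertex 5.601 5.601 16.725
    endloop
  endfacet
endsolid part

The G0 Z moves step by Δz≈4.181 mm. The G1 loops shrink linearly with z, so the solid tapers from its base footprint up to z≈16.7. Closing with a flat bottom cap and the tapered top and triangulating gives 14 facets — a regular 8-sided pyramid, base circumscribed radius ≈ 5.6 mm, apex at z ≈ 16.7 mm.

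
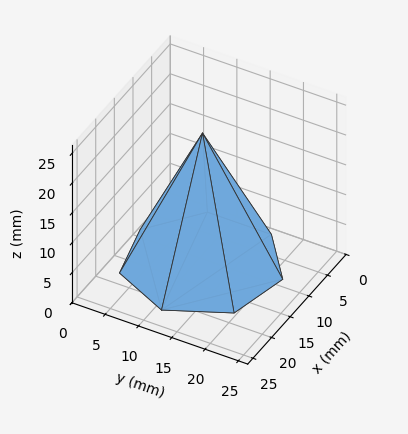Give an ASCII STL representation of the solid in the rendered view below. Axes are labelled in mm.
Reading the render: the shape is a regular 7-sided pyramid, base circumscribed radius ≈ 11 mm, apex at z ≈ 22 mm (dimensions read to the nearest mm from the axis ticks). For the STL, each face is triangulated and given an outward normal.

solid part
  facet normal 0.0000 0.0000 -1.0000
    outer loop
      vertex 8.6 21.7 0.0
      vertex 17.9 19.6 0.0
      vertex 22.0 11.0 0.0
    endloop
  endfacet
  facet normal 0.0000 0.0000 -1.0000
    outer loop
      vertex 1.1 15.8 0.0
      vertex 8.6 21.7 0.0
      vertex 22.0 11.0 0.0
    endloop
  endfacet
  facet normal 0.0000 0.0000 -1.0000
    outer loop
      vertex 1.1 6.2 0.0
      vertex 1.1 15.8 0.0
      vertex 22.0 11.0 0.0
    endloop
  endfacet
  facet normal 0.0000 0.0000 -1.0000
    outer loop
      vertex 8.6 0.3 0.0
      vertex 1.1 6.2 0.0
      vertex 22.0 11.0 0.0
    endloop
  endfacet
  facet normal 0.0000 0.0000 -1.0000
    outer loop
      vertex 17.9 2.4 0.0
      vertex 8.6 0.3 0.0
      vertex 22.0 11.0 0.0
    endloop
  endfacet
  facet normal 0.8227 0.3922 0.4114
    outer loop
      vertex 22.0 11.0 0.0
      vertex 17.9 19.6 0.0
      vertex 11.0 11.0 22.0
    endloop
  endfacet
  facet normal 0.2008 0.8894 0.4107
    outer loop
      vertex 17.9 19.6 0.0
      vertex 8.6 21.7 0.0
      vertex 11.0 11.0 22.0
    endloop
  endfacet
  facet normal -0.5639 0.7168 0.4101
    outer loop
      vertex 8.6 21.7 0.0
      vertex 1.1 15.8 0.0
      vertex 11.0 11.0 22.0
    endloop
  endfacet
  facet normal -0.9119 0.0000 0.4104
    outer loop
      vertex 1.1 15.8 0.0
      vertex 1.1 6.2 0.0
      vertex 11.0 11.0 22.0
    endloop
  endfacet
  facet normal -0.5639 -0.7168 0.4101
    outer loop
      vertex 1.1 6.2 0.0
      vertex 8.6 0.3 0.0
      vertex 11.0 11.0 22.0
    endloop
  endfacet
  facet normal 0.2008 -0.8894 0.4107
    outer loop
      vertex 8.6 0.3 0.0
      vertex 17.9 2.4 0.0
      vertex 11.0 11.0 22.0
    endloop
  endfacet
  facet normal 0.8227 -0.3922 0.4114
    outer loop
      vertex 17.9 2.4 0.0
      vertex 22.0 11.0 0.0
      vertex 11.0 11.0 22.0
    endloop
  endfacet
endsolid part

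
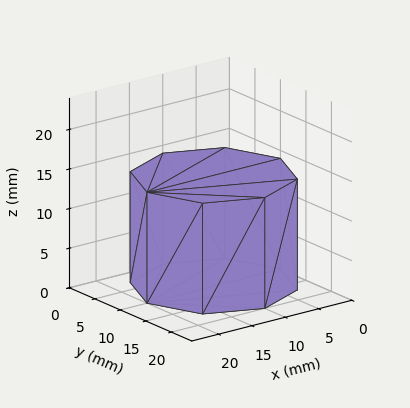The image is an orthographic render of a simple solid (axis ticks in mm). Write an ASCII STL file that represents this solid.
Reading the render: the shape is a regular 8-sided prism (a cylinder approximated with 8 flat sides), circumscribed radius ≈ 10 mm, height ≈ 14 mm (dimensions read to the nearest mm from the axis ticks). For the STL, each face is triangulated and given an outward normal.

solid part
  facet normal 0.0000 0.0000 -1.0000
    outer loop
      vertex 10.0 20.0 0.0
      vertex 17.1 17.1 0.0
      vertex 20.0 10.0 0.0
    endloop
  endfacet
  facet normal 0.0000 0.0000 -1.0000
    outer loop
      vertex 2.9 17.1 0.0
      vertex 10.0 20.0 0.0
      vertex 20.0 10.0 0.0
    endloop
  endfacet
  facet normal 0.0000 0.0000 -1.0000
    outer loop
      vertex 0.0 10.0 0.0
      vertex 2.9 17.1 0.0
      vertex 20.0 10.0 0.0
    endloop
  endfacet
  facet normal 0.0000 0.0000 -1.0000
    outer loop
      vertex 2.9 2.9 0.0
      vertex 0.0 10.0 0.0
      vertex 20.0 10.0 0.0
    endloop
  endfacet
  facet normal 0.0000 0.0000 -1.0000
    outer loop
      vertex 10.0 0.0 0.0
      vertex 2.9 2.9 0.0
      vertex 20.0 10.0 0.0
    endloop
  endfacet
  facet normal 0.0000 0.0000 -1.0000
    outer loop
      vertex 17.1 2.9 0.0
      vertex 10.0 0.0 0.0
      vertex 20.0 10.0 0.0
    endloop
  endfacet
  facet normal 0.0000 0.0000 1.0000
    outer loop
      vertex 20.0 10.0 14.0
      vertex 17.1 17.1 14.0
      vertex 10.0 20.0 14.0
    endloop
  endfacet
  facet normal 0.0000 0.0000 1.0000
    outer loop
      vertex 20.0 10.0 14.0
      vertex 10.0 20.0 14.0
      vertex 2.9 17.1 14.0
    endloop
  endfacet
  facet normal 0.0000 0.0000 1.0000
    outer loop
      vertex 20.0 10.0 14.0
      vertex 2.9 17.1 14.0
      vertex 0.0 10.0 14.0
    endloop
  endfacet
  facet normal 0.0000 0.0000 1.0000
    outer loop
      vertex 20.0 10.0 14.0
      vertex 0.0 10.0 14.0
      vertex 2.9 2.9 14.0
    endloop
  endfacet
  facet normal 0.0000 0.0000 1.0000
    outer loop
      vertex 20.0 10.0 14.0
      vertex 2.9 2.9 14.0
      vertex 10.0 0.0 14.0
    endloop
  endfacet
  facet normal 0.0000 0.0000 1.0000
    outer loop
      vertex 20.0 10.0 14.0
      vertex 10.0 0.0 14.0
      vertex 17.1 2.9 14.0
    endloop
  endfacet
  facet normal 0.9258 0.3781 0.0000
    outer loop
      vertex 20.0 10.0 0.0
      vertex 17.1 17.1 0.0
      vertex 17.1 17.1 14.0
    endloop
  endfacet
  facet normal 0.9258 0.3781 0.0000
    outer loop
      vertex 20.0 10.0 0.0
      vertex 17.1 17.1 14.0
      vertex 20.0 10.0 14.0
    endloop
  endfacet
  facet normal 0.3781 0.9258 0.0000
    outer loop
      vertex 17.1 17.1 0.0
      vertex 10.0 20.0 0.0
      vertex 10.0 20.0 14.0
    endloop
  endfacet
  facet normal 0.3781 0.9258 0.0000
    outer loop
      vertex 17.1 17.1 0.0
      vertex 10.0 20.0 14.0
      vertex 17.1 17.1 14.0
    endloop
  endfacet
  facet normal -0.3781 0.9258 0.0000
    outer loop
      vertex 10.0 20.0 0.0
      vertex 2.9 17.1 0.0
      vertex 2.9 17.1 14.0
    endloop
  endfacet
  facet normal -0.3781 0.9258 0.0000
    outer loop
      vertex 10.0 20.0 0.0
      vertex 2.9 17.1 14.0
      vertex 10.0 20.0 14.0
    endloop
  endfacet
  facet normal -0.9258 0.3781 0.0000
    outer loop
      vertex 2.9 17.1 0.0
      vertex 0.0 10.0 0.0
      vertex 0.0 10.0 14.0
    endloop
  endfacet
  facet normal -0.9258 0.3781 0.0000
    outer loop
      vertex 2.9 17.1 0.0
      vertex 0.0 10.0 14.0
      vertex 2.9 17.1 14.0
    endloop
  endfacet
  facet normal -0.9258 -0.3781 0.0000
    outer loop
      vertex 0.0 10.0 0.0
      vertex 2.9 2.9 0.0
      vertex 2.9 2.9 14.0
    endloop
  endfacet
  facet normal -0.9258 -0.3781 0.0000
    outer loop
      vertex 0.0 10.0 0.0
      vertex 2.9 2.9 14.0
      vertex 0.0 10.0 14.0
    endloop
  endfacet
  facet normal -0.3781 -0.9258 0.0000
    outer loop
      vertex 2.9 2.9 0.0
      vertex 10.0 0.0 0.0
      vertex 10.0 0.0 14.0
    endloop
  endfacet
  facet normal -0.3781 -0.9258 0.0000
    outer loop
      vertex 2.9 2.9 0.0
      vertex 10.0 0.0 14.0
      vertex 2.9 2.9 14.0
    endloop
  endfacet
  facet normal 0.3781 -0.9258 0.0000
    outer loop
      vertex 10.0 0.0 0.0
      vertex 17.1 2.9 0.0
      vertex 17.1 2.9 14.0
    endloop
  endfacet
  facet normal 0.3781 -0.9258 0.0000
    outer loop
      vertex 10.0 0.0 0.0
      vertex 17.1 2.9 14.0
      vertex 10.0 0.0 14.0
    endloop
  endfacet
  facet normal 0.9258 -0.3781 0.0000
    outer loop
      vertex 17.1 2.9 0.0
      vertex 20.0 10.0 0.0
      vertex 20.0 10.0 14.0
    endloop
  endfacet
  facet normal 0.9258 -0.3781 0.0000
    outer loop
      vertex 17.1 2.9 0.0
      vertex 20.0 10.0 14.0
      vertex 17.1 2.9 14.0
    endloop
  endfacet
endsolid part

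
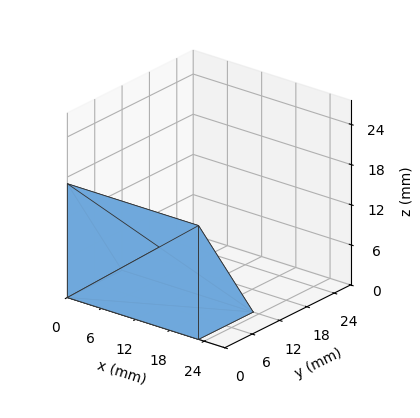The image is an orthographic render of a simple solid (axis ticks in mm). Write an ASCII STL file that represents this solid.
Reading the render: the shape is a wedge (ramp): 23 × 12 mm base, rising to 17 mm along the y=0 edge and sloping linearly to z=0 at y=12 (dimensions read to the nearest mm from the axis ticks). For the STL, each face is triangulated and given an outward normal.

solid part
  facet normal 0.0000 0.0000 -1.0000
    outer loop
      vertex 23.00 12.00 0.00
      vertex 23.00 0.00 0.00
      vertex 0.00 0.00 0.00
    endloop
  endfacet
  facet normal 0.0000 0.0000 -1.0000
    outer loop
      vertex 0.00 12.00 0.00
      vertex 23.00 12.00 0.00
      vertex 0.00 0.00 0.00
    endloop
  endfacet
  facet normal 0.0000 -1.0000 0.0000
    outer loop
      vertex 0.00 0.00 0.00
      vertex 23.00 0.00 0.00
      vertex 23.00 0.00 17.00
    endloop
  endfacet
  facet normal 0.0000 -1.0000 0.0000
    outer loop
      vertex 0.00 0.00 0.00
      vertex 23.00 0.00 17.00
      vertex 0.00 0.00 17.00
    endloop
  endfacet
  facet normal 0.0000 0.8170 0.5767
    outer loop
      vertex 0.00 0.00 17.00
      vertex 23.00 0.00 17.00
      vertex 23.00 12.00 0.00
    endloop
  endfacet
  facet normal 0.0000 0.8170 0.5767
    outer loop
      vertex 0.00 0.00 17.00
      vertex 23.00 12.00 0.00
      vertex 0.00 12.00 0.00
    endloop
  endfacet
  facet normal -1.0000 0.0000 0.0000
    outer loop
      vertex 0.00 0.00 17.00
      vertex 0.00 12.00 0.00
      vertex 0.00 0.00 0.00
    endloop
  endfacet
  facet normal 1.0000 0.0000 0.0000
    outer loop
      vertex 23.00 0.00 0.00
      vertex 23.00 12.00 0.00
      vertex 23.00 0.00 17.00
    endloop
  endfacet
endsolid part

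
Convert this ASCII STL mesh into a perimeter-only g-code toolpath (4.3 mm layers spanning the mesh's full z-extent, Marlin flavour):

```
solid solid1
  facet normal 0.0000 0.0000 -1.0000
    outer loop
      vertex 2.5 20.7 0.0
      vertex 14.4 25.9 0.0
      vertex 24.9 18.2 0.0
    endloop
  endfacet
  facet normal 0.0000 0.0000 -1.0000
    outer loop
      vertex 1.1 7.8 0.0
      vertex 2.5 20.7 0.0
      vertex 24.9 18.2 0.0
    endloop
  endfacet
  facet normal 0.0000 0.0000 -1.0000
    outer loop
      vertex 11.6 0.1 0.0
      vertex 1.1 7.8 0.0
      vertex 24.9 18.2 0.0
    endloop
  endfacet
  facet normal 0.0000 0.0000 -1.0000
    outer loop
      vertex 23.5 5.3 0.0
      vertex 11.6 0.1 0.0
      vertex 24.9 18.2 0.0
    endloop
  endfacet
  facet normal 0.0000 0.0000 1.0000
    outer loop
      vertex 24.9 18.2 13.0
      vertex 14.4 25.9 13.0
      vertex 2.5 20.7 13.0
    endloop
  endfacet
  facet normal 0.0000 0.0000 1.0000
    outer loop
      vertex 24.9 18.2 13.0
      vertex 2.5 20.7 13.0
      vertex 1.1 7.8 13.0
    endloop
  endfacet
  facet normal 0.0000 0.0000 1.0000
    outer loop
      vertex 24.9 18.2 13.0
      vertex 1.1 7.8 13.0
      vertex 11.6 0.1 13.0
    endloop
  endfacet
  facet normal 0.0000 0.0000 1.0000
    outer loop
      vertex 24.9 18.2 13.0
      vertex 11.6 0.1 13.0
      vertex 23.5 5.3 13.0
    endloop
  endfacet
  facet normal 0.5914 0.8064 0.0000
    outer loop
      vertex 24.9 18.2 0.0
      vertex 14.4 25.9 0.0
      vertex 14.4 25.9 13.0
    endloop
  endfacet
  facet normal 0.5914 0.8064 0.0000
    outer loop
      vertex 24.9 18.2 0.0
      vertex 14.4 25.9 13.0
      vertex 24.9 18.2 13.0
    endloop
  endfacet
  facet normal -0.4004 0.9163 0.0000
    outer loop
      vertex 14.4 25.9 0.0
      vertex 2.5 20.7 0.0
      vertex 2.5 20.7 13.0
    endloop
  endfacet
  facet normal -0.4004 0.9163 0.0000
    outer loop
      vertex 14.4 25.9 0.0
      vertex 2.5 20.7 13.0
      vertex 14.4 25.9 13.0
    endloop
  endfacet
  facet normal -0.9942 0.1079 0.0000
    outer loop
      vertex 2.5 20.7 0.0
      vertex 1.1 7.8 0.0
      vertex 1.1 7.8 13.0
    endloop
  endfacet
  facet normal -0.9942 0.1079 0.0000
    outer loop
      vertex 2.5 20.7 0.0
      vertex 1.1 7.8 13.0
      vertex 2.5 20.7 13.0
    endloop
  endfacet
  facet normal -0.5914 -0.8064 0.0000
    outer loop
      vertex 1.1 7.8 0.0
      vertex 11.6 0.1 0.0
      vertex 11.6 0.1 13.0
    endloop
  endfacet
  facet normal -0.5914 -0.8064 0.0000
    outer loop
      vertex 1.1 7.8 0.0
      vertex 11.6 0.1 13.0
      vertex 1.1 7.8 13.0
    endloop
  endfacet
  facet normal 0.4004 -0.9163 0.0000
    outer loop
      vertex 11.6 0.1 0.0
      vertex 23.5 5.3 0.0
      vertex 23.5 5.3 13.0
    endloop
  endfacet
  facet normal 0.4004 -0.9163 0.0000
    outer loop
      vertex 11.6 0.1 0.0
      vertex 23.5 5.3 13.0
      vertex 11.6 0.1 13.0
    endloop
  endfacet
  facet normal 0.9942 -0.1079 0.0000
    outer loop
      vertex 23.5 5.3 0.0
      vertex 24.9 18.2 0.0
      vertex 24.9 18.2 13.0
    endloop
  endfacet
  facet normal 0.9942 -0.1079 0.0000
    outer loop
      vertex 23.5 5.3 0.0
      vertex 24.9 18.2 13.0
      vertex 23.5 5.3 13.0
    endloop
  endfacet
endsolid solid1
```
; perimeter-only toolpath
G21 ; units = mm
G90 ; absolute positioning
G28 ; home
; layer 1
G0 Z4.3
G0 X24.9 Y18.2
G1 X14.4 Y25.9
G1 X2.5 Y20.7
G1 X1.1 Y7.8
G1 X11.6 Y0.1
G1 X23.5 Y5.3
G1 X24.9 Y18.2
; layer 2
G0 Z8.7
G0 X24.9 Y18.2
G1 X14.4 Y25.9
G1 X2.5 Y20.7
G1 X1.1 Y7.8
G1 X11.6 Y0.1
G1 X23.5 Y5.3
G1 X24.9 Y18.2
; layer 3
G0 Z13.0
G0 X24.9 Y18.2
G1 X14.4 Y25.9
G1 X2.5 Y20.7
G1 X1.1 Y7.8
G1 X11.6 Y0.1
G1 X23.5 Y5.3
G1 X24.9 Y18.2
M2 ; end

The solid is a regular 6-sided prism (a cylinder approximated with 6 flat sides), circumscribed radius ≈ 13 mm, height ≈ 13 mm. Slicing at Δz = 4.3 mm — 3 equal slices spanning the solid's height, so layer i sits at z = i·h/3 — gives 3 non-empty perimeters. Each is a 6-segment closed polygon; G0 lifts to the layer z and rapids to the start vertex, then G1 traces the edges.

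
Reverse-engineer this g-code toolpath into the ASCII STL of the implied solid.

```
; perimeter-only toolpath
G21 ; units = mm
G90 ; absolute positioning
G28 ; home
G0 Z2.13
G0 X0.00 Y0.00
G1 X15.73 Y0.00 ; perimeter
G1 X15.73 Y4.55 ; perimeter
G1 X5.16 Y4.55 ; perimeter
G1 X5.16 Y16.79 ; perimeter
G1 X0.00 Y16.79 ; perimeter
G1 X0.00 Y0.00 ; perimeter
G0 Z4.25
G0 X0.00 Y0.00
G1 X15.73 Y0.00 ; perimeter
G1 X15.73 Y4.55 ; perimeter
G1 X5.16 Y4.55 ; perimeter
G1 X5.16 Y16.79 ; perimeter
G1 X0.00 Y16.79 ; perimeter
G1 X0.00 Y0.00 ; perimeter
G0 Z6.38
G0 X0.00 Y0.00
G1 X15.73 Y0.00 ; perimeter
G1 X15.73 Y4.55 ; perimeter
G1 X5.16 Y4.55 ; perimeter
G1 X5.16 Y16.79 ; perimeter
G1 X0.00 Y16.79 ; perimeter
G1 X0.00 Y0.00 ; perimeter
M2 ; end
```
solid part
  facet normal 0.0000 0.0000 -1.0000
    outer loop
      vertex 15.73 4.55 0.00
      vertex 15.73 0.00 0.00
      vertex 0.00 0.00 0.00
    endloop
  endfacet
  facet normal 0.0000 0.0000 -1.0000
    outer loop
      vertex 5.16 4.55 0.00
      vertex 15.73 4.55 0.00
      vertex 0.00 0.00 0.00
    endloop
  endfacet
  facet normal 0.0000 0.0000 -1.0000
    outer loop
      vertex 5.16 16.79 0.00
      vertex 5.16 4.55 0.00
      vertex 0.00 0.00 0.00
    endloop
  endfacet
  facet normal 0.0000 0.0000 -1.0000
    outer loop
      vertex 0.00 16.79 0.00
      vertex 5.16 16.79 0.00
      vertex 0.00 0.00 0.00
    endloop
  endfacet
  facet normal 0.0000 0.0000 1.0000
    outer loop
      vertex 0.00 0.00 6.38
      vertex 15.73 0.00 6.38
      vertex 15.73 4.55 6.38
    endloop
  endfacet
  facet normal 0.0000 0.0000 1.0000
    outer loop
      vertex 0.00 0.00 6.38
      vertex 15.73 4.55 6.38
      vertex 5.16 4.55 6.38
    endloop
  endfacet
  facet normal 0.0000 0.0000 1.0000
    outer loop
      vertex 0.00 0.00 6.38
      vertex 5.16 4.55 6.38
      vertex 5.16 16.79 6.38
    endloop
  endfacet
  facet normal 0.0000 0.0000 1.0000
    outer loop
      vertex 0.00 0.00 6.38
      vertex 5.16 16.79 6.38
      vertex 0.00 16.79 6.38
    endloop
  endfacet
  facet normal 0.0000 -1.0000 0.0000
    outer loop
      vertex 0.00 0.00 0.00
      vertex 15.73 0.00 0.00
      vertex 15.73 0.00 6.38
    endloop
  endfacet
  facet normal 0.0000 -1.0000 0.0000
    outer loop
      vertex 0.00 0.00 0.00
      vertex 15.73 0.00 6.38
      vertex 0.00 0.00 6.38
    endloop
  endfacet
  facet normal 1.0000 0.0000 0.0000
    outer loop
      vertex 15.73 0.00 0.00
      vertex 15.73 4.55 0.00
      vertex 15.73 4.55 6.38
    endloop
  endfacet
  facet normal 1.0000 0.0000 0.0000
    outer loop
      vertex 15.73 0.00 0.00
      vertex 15.73 4.55 6.38
      vertex 15.73 0.00 6.38
    endloop
  endfacet
  facet normal 0.0000 1.0000 0.0000
    outer loop
      vertex 15.73 4.55 0.00
      vertex 5.16 4.55 0.00
      vertex 5.16 4.55 6.38
    endloop
  endfacet
  facet normal 0.0000 1.0000 0.0000
    outer loop
      vertex 15.73 4.55 0.00
      vertex 5.16 4.55 6.38
      vertex 15.73 4.55 6.38
    endloop
  endfacet
  facet normal 1.0000 0.0000 0.0000
    outer loop
      vertex 5.16 4.55 0.00
      vertex 5.16 16.79 0.00
      vertex 5.16 16.79 6.38
    endloop
  endfacet
  facet normal 1.0000 0.0000 0.0000
    outer loop
      vertex 5.16 4.55 0.00
      vertex 5.16 16.79 6.38
      vertex 5.16 4.55 6.38
    endloop
  endfacet
  facet normal 0.0000 1.0000 0.0000
    outer loop
      vertex 5.16 16.79 0.00
      vertex 0.00 16.79 0.00
      vertex 0.00 16.79 6.38
    endloop
  endfacet
  facet normal 0.0000 1.0000 0.0000
    outer loop
      vertex 5.16 16.79 0.00
      vertex 0.00 16.79 6.38
      vertex 5.16 16.79 6.38
    endloop
  endfacet
  facet normal -1.0000 0.0000 0.0000
    outer loop
      vertex 0.00 16.79 0.00
      vertex 0.00 0.00 0.00
      vertex 0.00 0.00 6.38
    endloop
  endfacet
  facet normal -1.0000 0.0000 0.0000
    outer loop
      vertex 0.00 16.79 0.00
      vertex 0.00 0.00 6.38
      vertex 0.00 16.79 6.38
    endloop
  endfacet
endsolid part

The G0 Z moves step by Δz≈2.13 mm. Every layer's G1 loop is the same polygon, so the solid is a straight extrusion of it from z=0 to z≈6.38. Closing with flat bottom and top caps and triangulating gives 20 facets — an L-shaped prism: outer 15.7 × 16.8 mm, arm thicknesses ≈ 4.55 mm (horizontal) and 5.16 mm (vertical), extruded 6.38 mm in z.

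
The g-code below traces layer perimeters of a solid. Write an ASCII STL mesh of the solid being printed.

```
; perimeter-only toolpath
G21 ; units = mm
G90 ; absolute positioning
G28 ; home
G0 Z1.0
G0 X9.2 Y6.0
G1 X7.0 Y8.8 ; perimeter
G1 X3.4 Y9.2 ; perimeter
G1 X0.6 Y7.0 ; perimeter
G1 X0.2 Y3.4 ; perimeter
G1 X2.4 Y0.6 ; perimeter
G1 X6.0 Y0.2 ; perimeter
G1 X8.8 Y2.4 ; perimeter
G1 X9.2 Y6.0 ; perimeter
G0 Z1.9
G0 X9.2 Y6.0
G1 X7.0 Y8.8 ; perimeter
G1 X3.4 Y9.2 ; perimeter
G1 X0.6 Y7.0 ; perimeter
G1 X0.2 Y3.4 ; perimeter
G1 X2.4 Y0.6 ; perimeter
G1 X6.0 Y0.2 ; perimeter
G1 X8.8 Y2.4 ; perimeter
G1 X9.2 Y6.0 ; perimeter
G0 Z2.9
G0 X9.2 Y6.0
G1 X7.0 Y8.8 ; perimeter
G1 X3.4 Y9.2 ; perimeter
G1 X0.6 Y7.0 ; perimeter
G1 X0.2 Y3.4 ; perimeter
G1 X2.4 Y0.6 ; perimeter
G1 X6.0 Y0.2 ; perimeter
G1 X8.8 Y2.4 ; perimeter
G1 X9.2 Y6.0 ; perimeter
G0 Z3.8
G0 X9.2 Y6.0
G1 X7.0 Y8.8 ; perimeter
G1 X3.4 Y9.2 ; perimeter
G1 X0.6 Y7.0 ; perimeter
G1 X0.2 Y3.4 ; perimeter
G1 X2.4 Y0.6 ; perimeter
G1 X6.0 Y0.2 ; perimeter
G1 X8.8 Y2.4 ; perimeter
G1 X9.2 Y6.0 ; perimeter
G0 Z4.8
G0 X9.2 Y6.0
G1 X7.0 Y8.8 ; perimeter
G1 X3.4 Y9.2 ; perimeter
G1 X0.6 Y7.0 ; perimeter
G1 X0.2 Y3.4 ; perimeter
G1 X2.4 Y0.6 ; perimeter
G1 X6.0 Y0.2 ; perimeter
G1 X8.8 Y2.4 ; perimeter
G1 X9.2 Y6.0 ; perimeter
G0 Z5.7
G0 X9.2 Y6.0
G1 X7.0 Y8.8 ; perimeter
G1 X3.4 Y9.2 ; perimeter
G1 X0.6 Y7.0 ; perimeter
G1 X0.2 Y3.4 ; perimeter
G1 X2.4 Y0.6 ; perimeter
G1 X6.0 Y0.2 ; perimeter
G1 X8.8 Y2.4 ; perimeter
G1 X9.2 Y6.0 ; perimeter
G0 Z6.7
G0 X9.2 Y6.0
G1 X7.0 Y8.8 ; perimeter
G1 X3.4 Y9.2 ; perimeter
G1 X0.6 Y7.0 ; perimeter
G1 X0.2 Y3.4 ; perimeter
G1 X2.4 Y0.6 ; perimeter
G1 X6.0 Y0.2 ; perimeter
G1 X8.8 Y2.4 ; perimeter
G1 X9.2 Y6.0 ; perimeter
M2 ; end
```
solid part
  facet normal 0.0000 0.0000 -1.0000
    outer loop
      vertex 3.4 9.2 0.0
      vertex 7.0 8.8 0.0
      vertex 9.2 6.0 0.0
    endloop
  endfacet
  facet normal 0.0000 0.0000 -1.0000
    outer loop
      vertex 0.6 7.0 0.0
      vertex 3.4 9.2 0.0
      vertex 9.2 6.0 0.0
    endloop
  endfacet
  facet normal 0.0000 0.0000 -1.0000
    outer loop
      vertex 0.2 3.4 0.0
      vertex 0.6 7.0 0.0
      vertex 9.2 6.0 0.0
    endloop
  endfacet
  facet normal 0.0000 0.0000 -1.0000
    outer loop
      vertex 2.4 0.6 0.0
      vertex 0.2 3.4 0.0
      vertex 9.2 6.0 0.0
    endloop
  endfacet
  facet normal 0.0000 0.0000 -1.0000
    outer loop
      vertex 6.0 0.2 0.0
      vertex 2.4 0.6 0.0
      vertex 9.2 6.0 0.0
    endloop
  endfacet
  facet normal 0.0000 0.0000 -1.0000
    outer loop
      vertex 8.8 2.4 0.0
      vertex 6.0 0.2 0.0
      vertex 9.2 6.0 0.0
    endloop
  endfacet
  facet normal 0.0000 0.0000 1.0000
    outer loop
      vertex 9.2 6.0 6.7
      vertex 7.0 8.8 6.7
      vertex 3.4 9.2 6.7
    endloop
  endfacet
  facet normal 0.0000 0.0000 1.0000
    outer loop
      vertex 9.2 6.0 6.7
      vertex 3.4 9.2 6.7
      vertex 0.6 7.0 6.7
    endloop
  endfacet
  facet normal 0.0000 0.0000 1.0000
    outer loop
      vertex 9.2 6.0 6.7
      vertex 0.6 7.0 6.7
      vertex 0.2 3.4 6.7
    endloop
  endfacet
  facet normal 0.0000 0.0000 1.0000
    outer loop
      vertex 9.2 6.0 6.7
      vertex 0.2 3.4 6.7
      vertex 2.4 0.6 6.7
    endloop
  endfacet
  facet normal 0.0000 0.0000 1.0000
    outer loop
      vertex 9.2 6.0 6.7
      vertex 2.4 0.6 6.7
      vertex 6.0 0.2 6.7
    endloop
  endfacet
  facet normal 0.0000 0.0000 1.0000
    outer loop
      vertex 9.2 6.0 6.7
      vertex 6.0 0.2 6.7
      vertex 8.8 2.4 6.7
    endloop
  endfacet
  facet normal 0.7863 0.6178 0.0000
    outer loop
      vertex 9.2 6.0 0.0
      vertex 7.0 8.8 0.0
      vertex 7.0 8.8 6.7
    endloop
  endfacet
  facet normal 0.7863 0.6178 0.0000
    outer loop
      vertex 9.2 6.0 0.0
      vertex 7.0 8.8 6.7
      vertex 9.2 6.0 6.7
    endloop
  endfacet
  facet normal 0.1104 0.9939 0.0000
    outer loop
      vertex 7.0 8.8 0.0
      vertex 3.4 9.2 0.0
      vertex 3.4 9.2 6.7
    endloop
  endfacet
  facet normal 0.1104 0.9939 0.0000
    outer loop
      vertex 7.0 8.8 0.0
      vertex 3.4 9.2 6.7
      vertex 7.0 8.8 6.7
    endloop
  endfacet
  facet normal -0.6178 0.7863 0.0000
    outer loop
      vertex 3.4 9.2 0.0
      vertex 0.6 7.0 0.0
      vertex 0.6 7.0 6.7
    endloop
  endfacet
  facet normal -0.6178 0.7863 0.0000
    outer loop
      vertex 3.4 9.2 0.0
      vertex 0.6 7.0 6.7
      vertex 3.4 9.2 6.7
    endloop
  endfacet
  facet normal -0.9939 0.1104 0.0000
    outer loop
      vertex 0.6 7.0 0.0
      vertex 0.2 3.4 0.0
      vertex 0.2 3.4 6.7
    endloop
  endfacet
  facet normal -0.9939 0.1104 0.0000
    outer loop
      vertex 0.6 7.0 0.0
      vertex 0.2 3.4 6.7
      vertex 0.6 7.0 6.7
    endloop
  endfacet
  facet normal -0.7863 -0.6178 0.0000
    outer loop
      vertex 0.2 3.4 0.0
      vertex 2.4 0.6 0.0
      vertex 2.4 0.6 6.7
    endloop
  endfacet
  facet normal -0.7863 -0.6178 0.0000
    outer loop
      vertex 0.2 3.4 0.0
      vertex 2.4 0.6 6.7
      vertex 0.2 3.4 6.7
    endloop
  endfacet
  facet normal -0.1104 -0.9939 0.0000
    outer loop
      vertex 2.4 0.6 0.0
      vertex 6.0 0.2 0.0
      vertex 6.0 0.2 6.7
    endloop
  endfacet
  facet normal -0.1104 -0.9939 0.0000
    outer loop
      vertex 2.4 0.6 0.0
      vertex 6.0 0.2 6.7
      vertex 2.4 0.6 6.7
    endloop
  endfacet
  facet normal 0.6178 -0.7863 0.0000
    outer loop
      vertex 6.0 0.2 0.0
      vertex 8.8 2.4 0.0
      vertex 8.8 2.4 6.7
    endloop
  endfacet
  facet normal 0.6178 -0.7863 0.0000
    outer loop
      vertex 6.0 0.2 0.0
      vertex 8.8 2.4 6.7
      vertex 6.0 0.2 6.7
    endloop
  endfacet
  facet normal 0.9939 -0.1104 0.0000
    outer loop
      vertex 8.8 2.4 0.0
      vertex 9.2 6.0 0.0
      vertex 9.2 6.0 6.7
    endloop
  endfacet
  facet normal 0.9939 -0.1104 0.0000
    outer loop
      vertex 8.8 2.4 0.0
      vertex 9.2 6.0 6.7
      vertex 8.8 2.4 6.7
    endloop
  endfacet
endsolid part

The G0 Z moves step by Δz≈1.0 mm. Every layer's G1 loop is the same polygon, so the solid is a straight extrusion of it from z=0 to z≈6.7. Closing with flat bottom and top caps and triangulating gives 28 facets — a regular 8-sided prism (a cylinder approximated with 8 flat sides), circumscribed radius ≈ 4.7 mm, height ≈ 6.7 mm.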